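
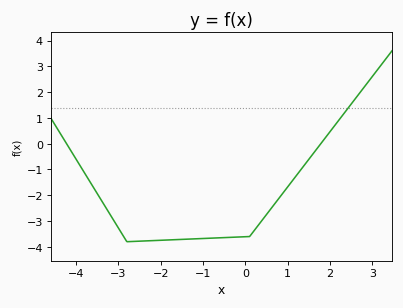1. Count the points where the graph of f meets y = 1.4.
1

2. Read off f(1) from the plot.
-1.67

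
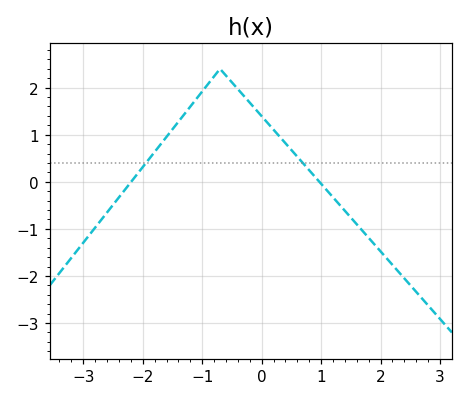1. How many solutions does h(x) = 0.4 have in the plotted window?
2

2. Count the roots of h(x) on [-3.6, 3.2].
2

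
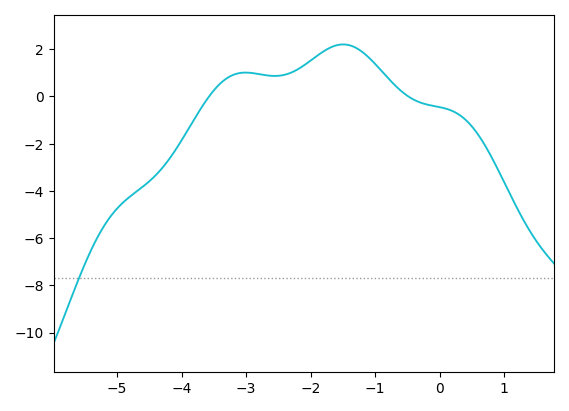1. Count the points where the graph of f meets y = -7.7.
1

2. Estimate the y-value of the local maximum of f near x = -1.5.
2.2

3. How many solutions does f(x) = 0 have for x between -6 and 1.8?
2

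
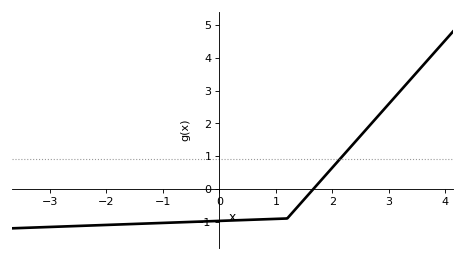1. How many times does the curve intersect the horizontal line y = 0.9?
1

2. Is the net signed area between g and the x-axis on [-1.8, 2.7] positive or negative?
negative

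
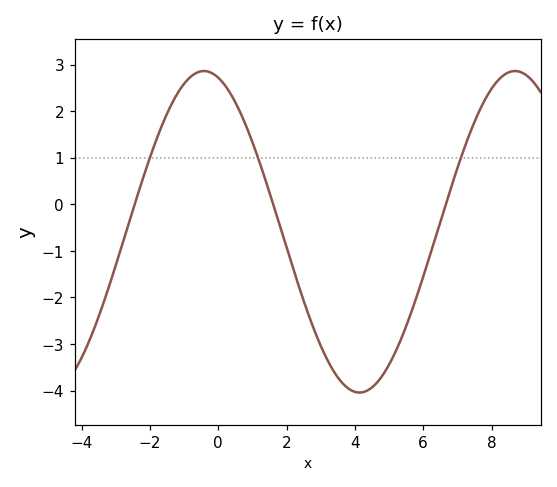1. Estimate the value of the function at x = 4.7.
-3.8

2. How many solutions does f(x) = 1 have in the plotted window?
3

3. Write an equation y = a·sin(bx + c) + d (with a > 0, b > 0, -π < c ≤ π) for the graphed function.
y = 3.45sin(0.69x + 1.9) - 0.59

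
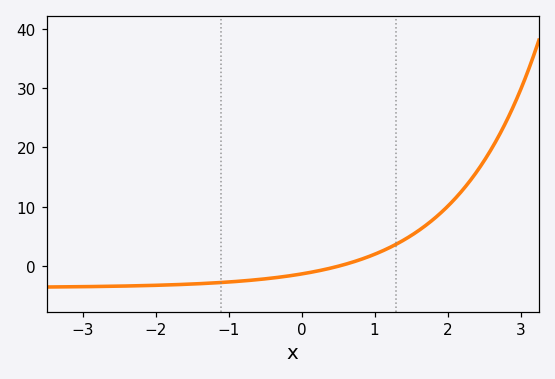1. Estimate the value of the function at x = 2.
10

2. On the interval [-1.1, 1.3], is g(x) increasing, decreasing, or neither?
increasing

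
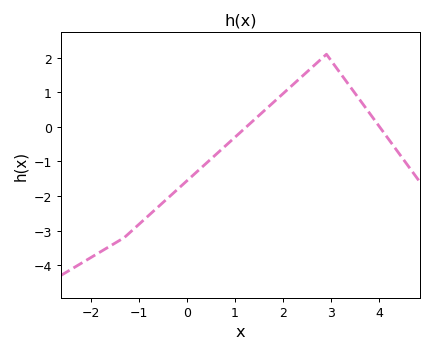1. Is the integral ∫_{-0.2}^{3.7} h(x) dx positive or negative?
positive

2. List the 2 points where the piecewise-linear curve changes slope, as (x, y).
(-1.3, -3.2); (2.9, 2.1)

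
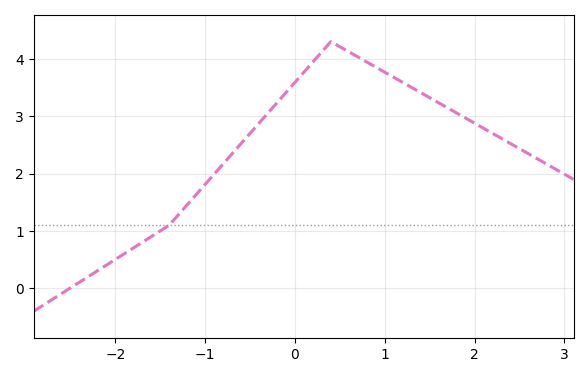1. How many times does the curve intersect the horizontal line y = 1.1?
1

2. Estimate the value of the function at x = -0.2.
3.2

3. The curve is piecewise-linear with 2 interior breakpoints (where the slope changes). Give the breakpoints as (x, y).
(-1.4, 1.1); (0.4, 4.3)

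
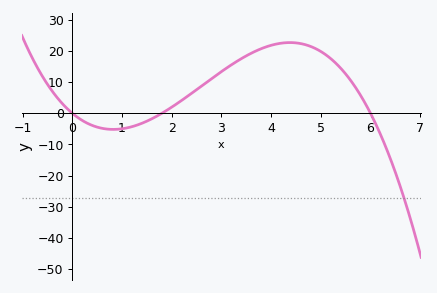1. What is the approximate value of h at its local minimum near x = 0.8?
-5.16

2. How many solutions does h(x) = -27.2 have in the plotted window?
1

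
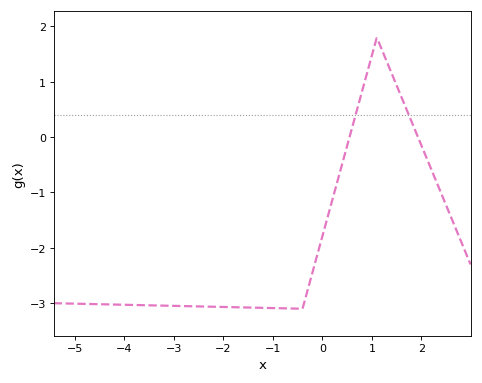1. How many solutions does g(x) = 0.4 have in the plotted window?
2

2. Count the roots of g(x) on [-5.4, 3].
2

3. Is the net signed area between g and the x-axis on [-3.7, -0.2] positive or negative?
negative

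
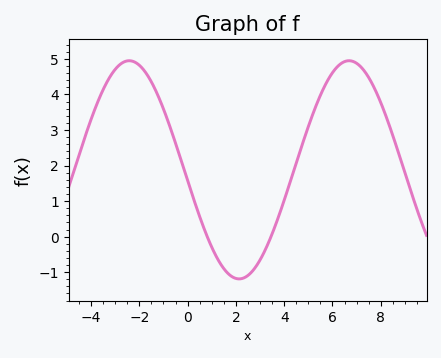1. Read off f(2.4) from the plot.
-1.1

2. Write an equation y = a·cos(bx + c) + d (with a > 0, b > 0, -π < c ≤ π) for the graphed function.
y = 3.07cos(0.69x + 1.7) + 1.88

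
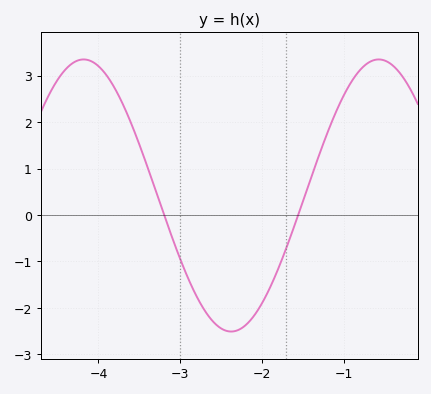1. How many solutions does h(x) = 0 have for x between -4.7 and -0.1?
2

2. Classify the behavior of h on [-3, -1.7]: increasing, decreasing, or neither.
neither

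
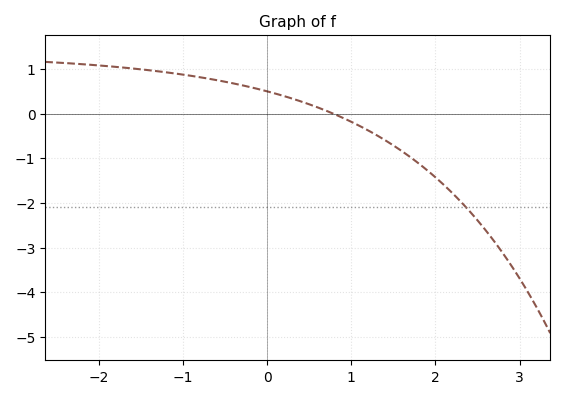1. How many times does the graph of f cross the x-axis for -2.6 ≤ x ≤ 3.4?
1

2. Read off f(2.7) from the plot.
-2.86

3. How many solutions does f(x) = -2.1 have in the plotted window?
1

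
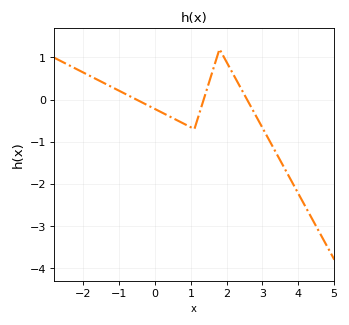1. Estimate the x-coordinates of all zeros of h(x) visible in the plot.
-0.6, 1.4, 2.6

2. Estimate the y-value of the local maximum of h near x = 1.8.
1.2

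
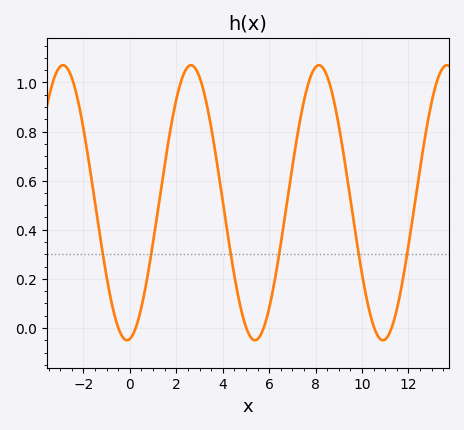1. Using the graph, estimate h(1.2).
0.48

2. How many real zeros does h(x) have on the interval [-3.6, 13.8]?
6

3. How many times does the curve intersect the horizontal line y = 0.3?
6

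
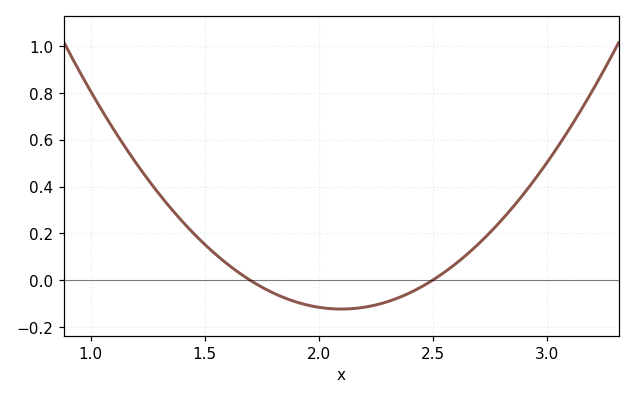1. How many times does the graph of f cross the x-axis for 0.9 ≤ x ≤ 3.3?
2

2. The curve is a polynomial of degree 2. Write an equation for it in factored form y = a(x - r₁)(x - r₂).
y = 0.77(x - 1.7)(x - 2.5)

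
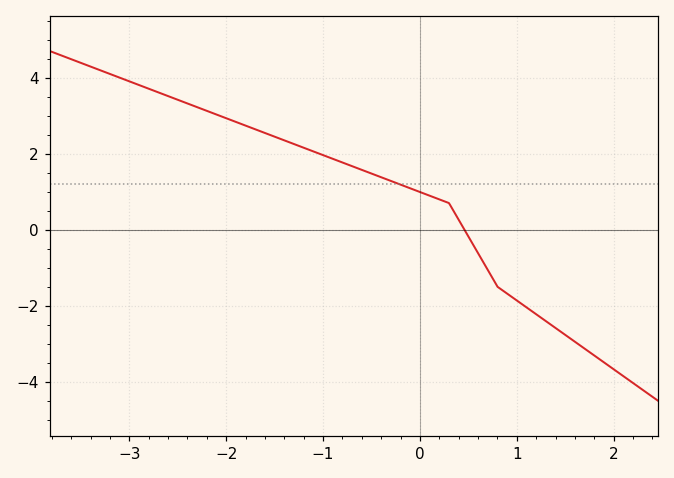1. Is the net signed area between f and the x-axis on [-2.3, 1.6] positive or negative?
positive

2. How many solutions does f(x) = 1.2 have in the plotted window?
1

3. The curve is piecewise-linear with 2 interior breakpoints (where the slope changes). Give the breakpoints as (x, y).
(0.3, 0.7); (0.8, -1.5)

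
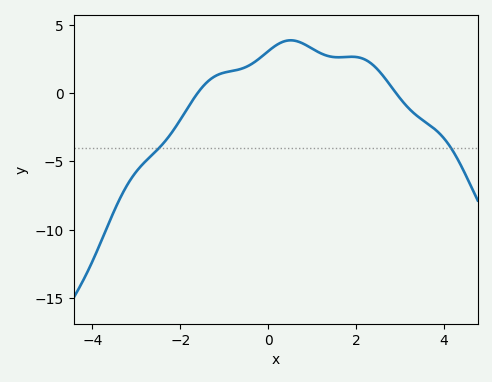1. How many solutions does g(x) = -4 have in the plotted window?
2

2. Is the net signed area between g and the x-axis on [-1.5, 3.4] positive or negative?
positive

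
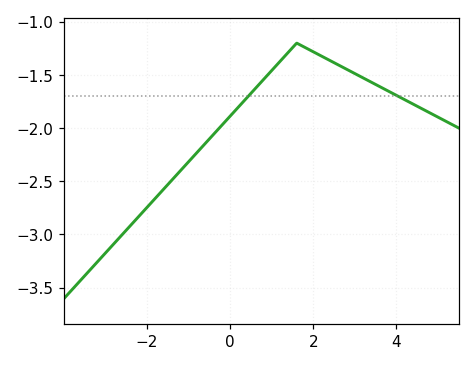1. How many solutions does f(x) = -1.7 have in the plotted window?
2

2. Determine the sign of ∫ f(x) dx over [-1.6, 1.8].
negative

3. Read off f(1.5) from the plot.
-1.24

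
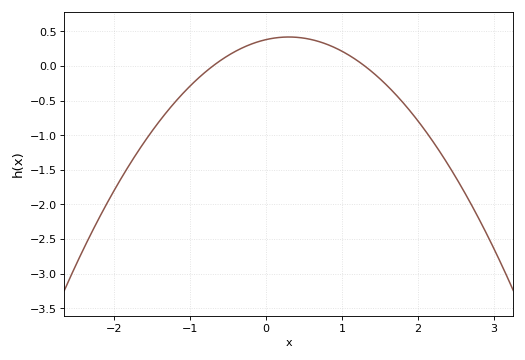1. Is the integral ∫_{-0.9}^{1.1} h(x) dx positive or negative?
positive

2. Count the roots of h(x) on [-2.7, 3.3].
2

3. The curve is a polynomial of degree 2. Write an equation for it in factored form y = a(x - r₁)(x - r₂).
y = -0.42(x + 0.7)(x - 1.3)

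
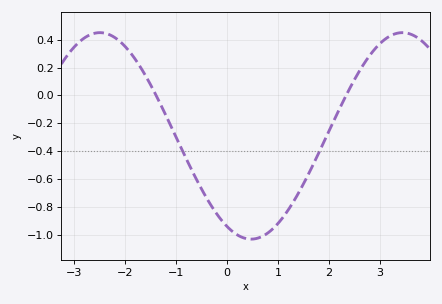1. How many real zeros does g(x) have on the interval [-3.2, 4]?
2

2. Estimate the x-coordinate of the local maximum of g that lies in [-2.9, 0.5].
-2.5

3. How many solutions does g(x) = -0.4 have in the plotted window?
2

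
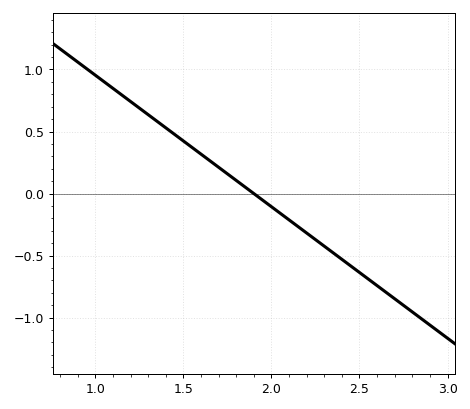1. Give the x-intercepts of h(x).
1.9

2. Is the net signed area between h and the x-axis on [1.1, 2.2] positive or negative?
positive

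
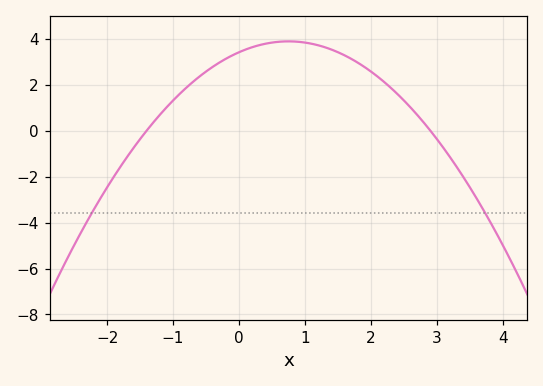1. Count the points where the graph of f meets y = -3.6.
2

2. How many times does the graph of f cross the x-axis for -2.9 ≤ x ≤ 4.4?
2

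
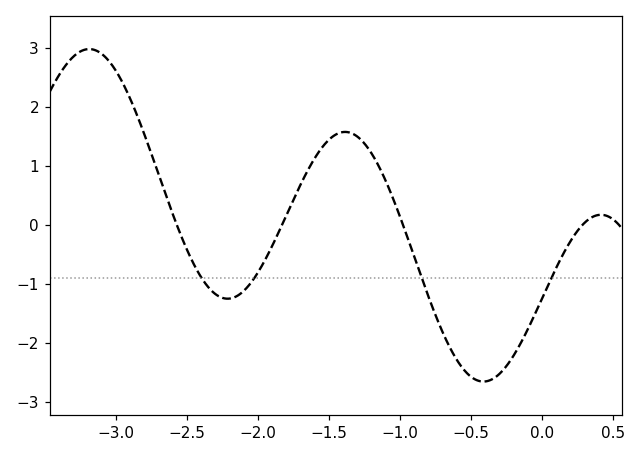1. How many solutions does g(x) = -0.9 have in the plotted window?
4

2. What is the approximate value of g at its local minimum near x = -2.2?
-1.26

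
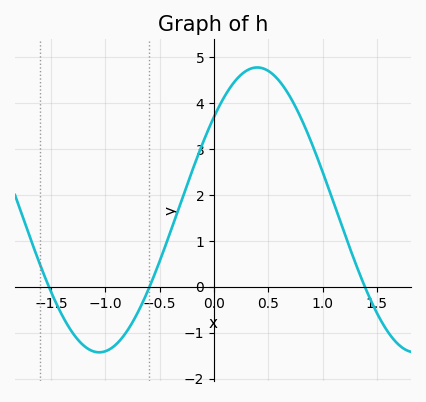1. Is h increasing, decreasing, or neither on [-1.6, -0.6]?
neither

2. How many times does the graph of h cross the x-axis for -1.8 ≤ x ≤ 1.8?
3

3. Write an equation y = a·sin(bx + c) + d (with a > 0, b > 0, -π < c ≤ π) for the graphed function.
y = 3.1sin(2.16x + 0.712) + 1.67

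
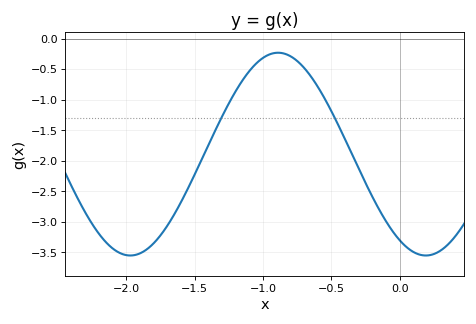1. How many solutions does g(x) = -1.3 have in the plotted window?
2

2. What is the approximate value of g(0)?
-3.3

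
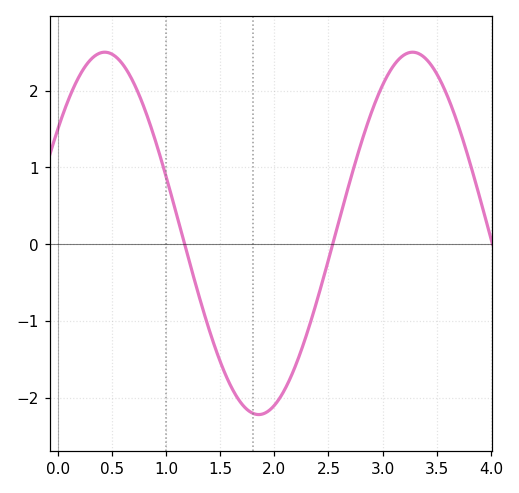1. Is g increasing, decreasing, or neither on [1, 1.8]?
decreasing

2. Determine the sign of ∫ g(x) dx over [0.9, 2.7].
negative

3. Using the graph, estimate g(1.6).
-1.85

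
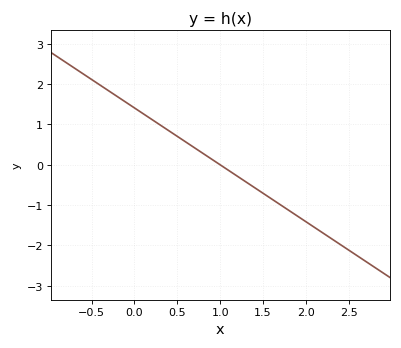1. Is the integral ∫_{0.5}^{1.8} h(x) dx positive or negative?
negative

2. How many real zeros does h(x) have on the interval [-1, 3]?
1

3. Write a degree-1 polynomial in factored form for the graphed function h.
y = -1.41(x - 1)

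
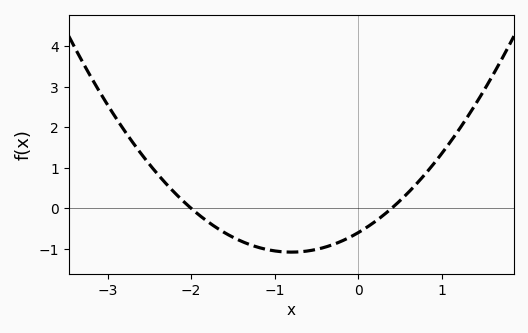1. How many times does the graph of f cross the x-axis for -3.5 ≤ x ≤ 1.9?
2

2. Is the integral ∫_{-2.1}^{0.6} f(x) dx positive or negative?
negative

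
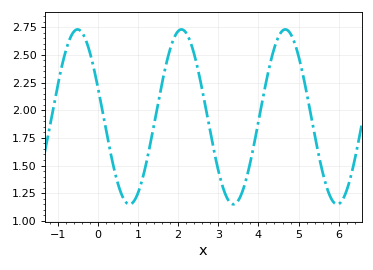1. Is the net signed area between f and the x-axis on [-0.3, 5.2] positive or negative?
positive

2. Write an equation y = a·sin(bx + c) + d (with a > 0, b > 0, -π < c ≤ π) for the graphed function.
y = 0.79sin(2.4x + 2.8) + 1.94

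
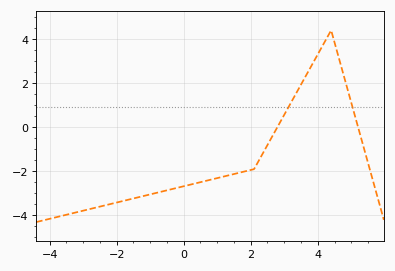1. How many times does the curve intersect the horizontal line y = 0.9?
2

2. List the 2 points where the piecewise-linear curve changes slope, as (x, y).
(2.1, -1.9); (4.4, 4.4)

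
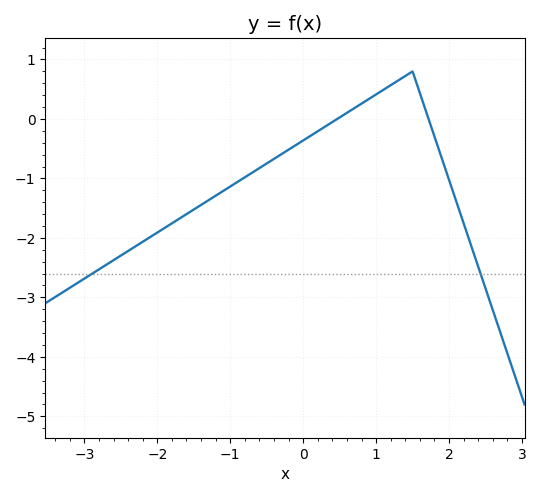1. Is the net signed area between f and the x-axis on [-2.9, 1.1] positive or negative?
negative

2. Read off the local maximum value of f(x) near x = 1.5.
0.799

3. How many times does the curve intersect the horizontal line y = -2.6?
2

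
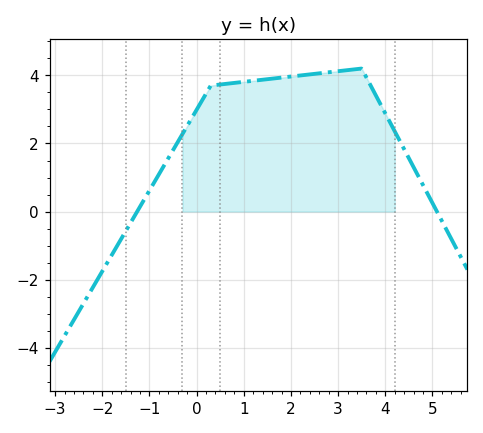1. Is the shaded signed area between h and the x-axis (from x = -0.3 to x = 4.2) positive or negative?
positive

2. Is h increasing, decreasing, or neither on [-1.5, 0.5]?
increasing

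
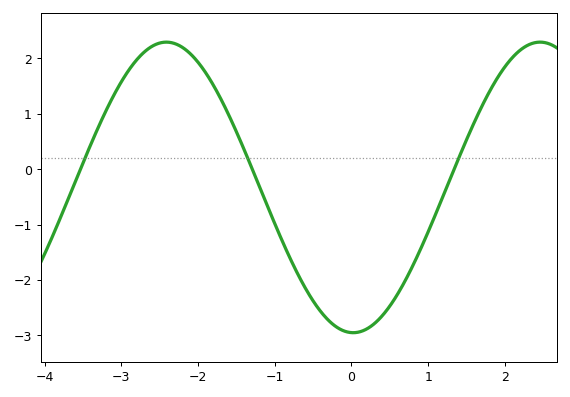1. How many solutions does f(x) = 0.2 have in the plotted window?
3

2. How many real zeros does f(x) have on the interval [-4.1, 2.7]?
3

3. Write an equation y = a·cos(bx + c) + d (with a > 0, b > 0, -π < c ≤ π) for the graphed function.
y = 2.62cos(1.29x + 3.11) - 0.33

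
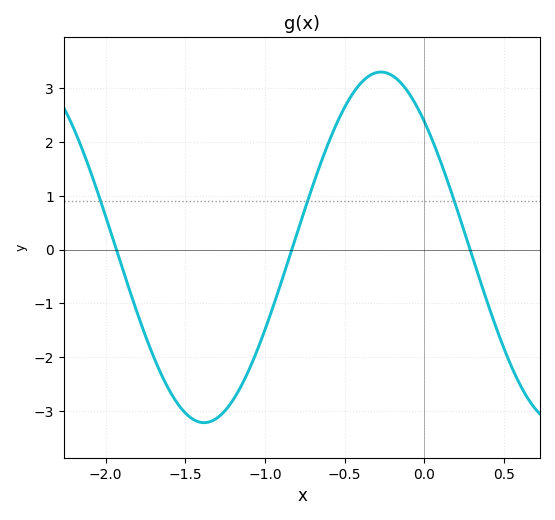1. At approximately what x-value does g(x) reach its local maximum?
-0.272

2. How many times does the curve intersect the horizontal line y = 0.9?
3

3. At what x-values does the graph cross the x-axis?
-1.93, -0.832, 0.287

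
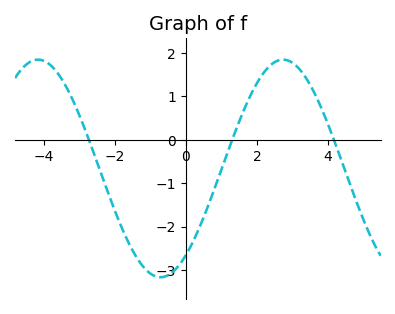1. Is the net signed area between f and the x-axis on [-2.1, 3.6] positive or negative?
negative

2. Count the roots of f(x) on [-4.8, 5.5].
3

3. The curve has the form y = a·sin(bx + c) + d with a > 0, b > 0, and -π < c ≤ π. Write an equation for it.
y = 2.51sin(0.91x - 0.92) - 0.66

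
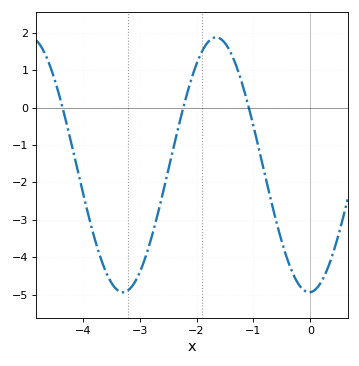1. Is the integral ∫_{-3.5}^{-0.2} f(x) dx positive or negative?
negative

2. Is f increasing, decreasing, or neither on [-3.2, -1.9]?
increasing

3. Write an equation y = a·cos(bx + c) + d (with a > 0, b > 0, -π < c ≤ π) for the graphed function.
y = 3.41cos(1.9x - 3.1) - 1.53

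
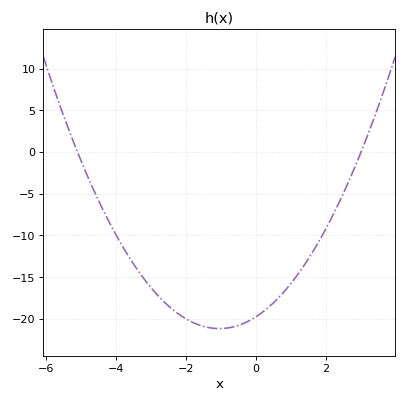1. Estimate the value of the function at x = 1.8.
-10.7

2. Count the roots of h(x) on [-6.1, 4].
2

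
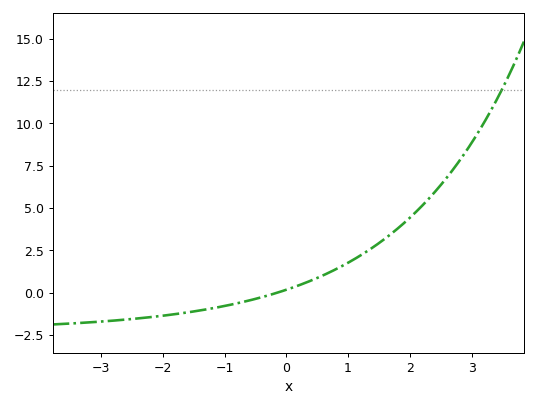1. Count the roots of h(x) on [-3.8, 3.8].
1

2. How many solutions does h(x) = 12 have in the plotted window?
1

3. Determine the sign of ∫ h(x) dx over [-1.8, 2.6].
positive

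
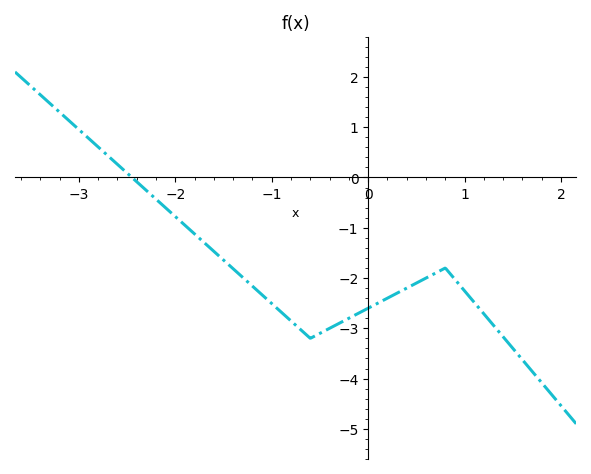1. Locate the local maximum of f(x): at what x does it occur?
0.798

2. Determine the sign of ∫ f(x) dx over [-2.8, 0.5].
negative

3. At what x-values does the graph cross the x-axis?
-2.45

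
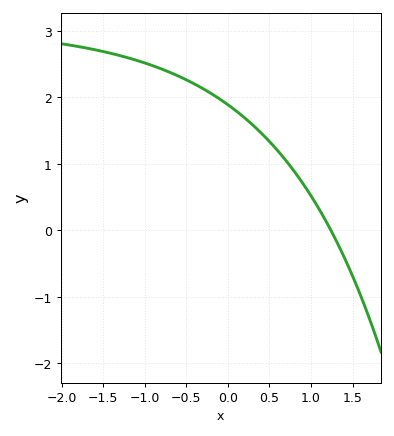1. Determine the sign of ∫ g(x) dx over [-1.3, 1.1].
positive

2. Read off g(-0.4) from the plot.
2.2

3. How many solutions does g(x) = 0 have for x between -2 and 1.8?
1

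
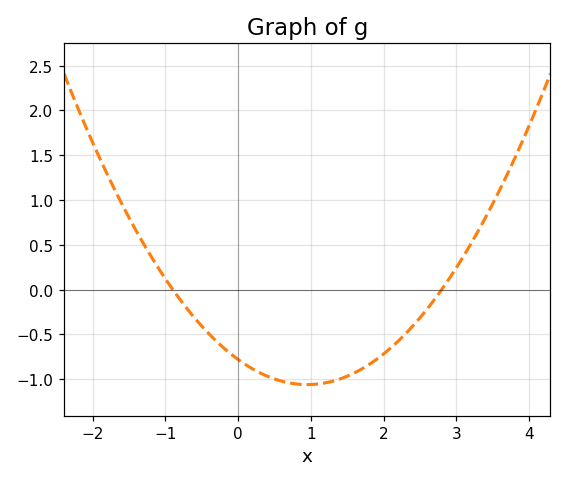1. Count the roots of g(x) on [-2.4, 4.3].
2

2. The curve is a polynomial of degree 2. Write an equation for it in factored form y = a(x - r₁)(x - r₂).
y = 0.31(x + 0.9)(x - 2.8)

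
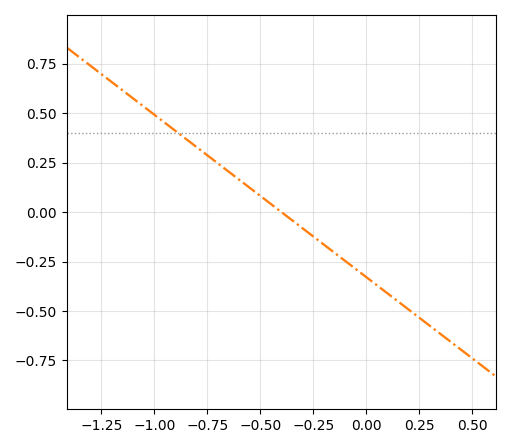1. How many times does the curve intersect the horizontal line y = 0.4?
1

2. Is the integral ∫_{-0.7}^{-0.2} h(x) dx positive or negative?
positive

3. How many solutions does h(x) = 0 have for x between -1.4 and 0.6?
1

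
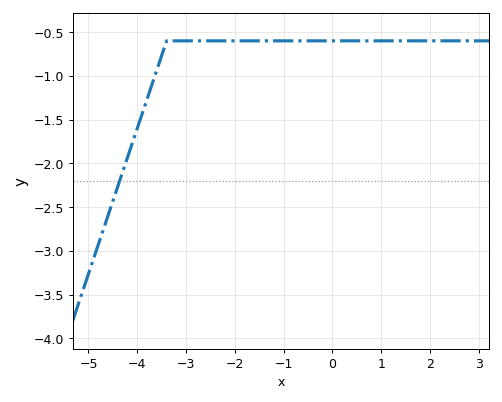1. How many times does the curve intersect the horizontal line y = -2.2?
1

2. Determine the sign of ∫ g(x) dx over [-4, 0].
negative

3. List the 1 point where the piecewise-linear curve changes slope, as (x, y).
(-3.4, -0.6)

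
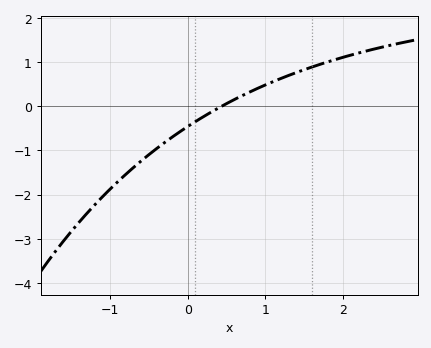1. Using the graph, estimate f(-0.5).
-1.1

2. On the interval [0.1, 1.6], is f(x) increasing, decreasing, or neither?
increasing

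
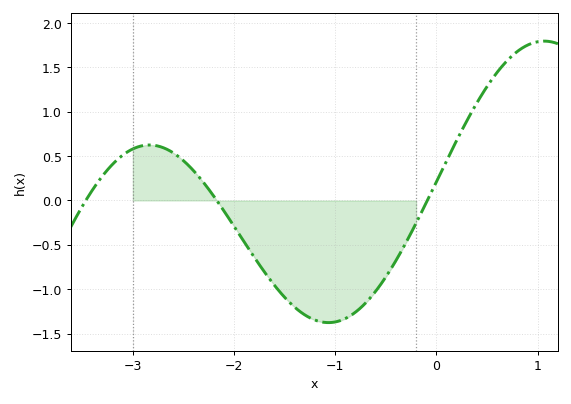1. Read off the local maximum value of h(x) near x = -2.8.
0.626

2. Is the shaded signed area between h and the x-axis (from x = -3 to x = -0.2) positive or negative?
negative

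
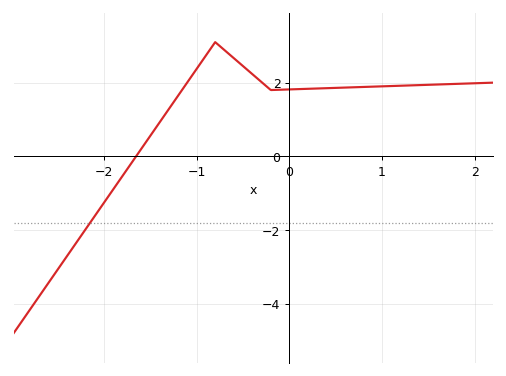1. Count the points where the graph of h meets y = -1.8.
1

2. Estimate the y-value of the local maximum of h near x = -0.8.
3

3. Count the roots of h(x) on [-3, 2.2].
1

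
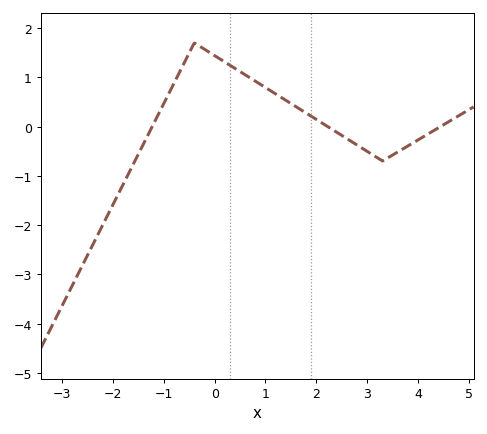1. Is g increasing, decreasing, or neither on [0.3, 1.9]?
decreasing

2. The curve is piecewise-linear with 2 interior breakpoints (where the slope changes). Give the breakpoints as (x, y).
(-0.4, 1.7); (3.3, -0.7)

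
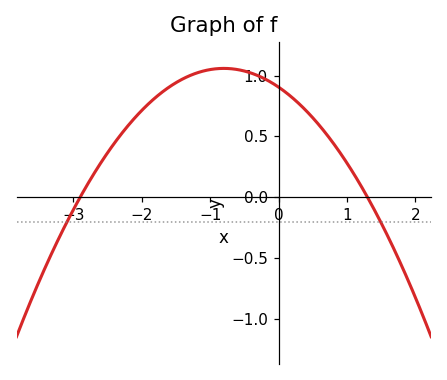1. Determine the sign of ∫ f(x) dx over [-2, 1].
positive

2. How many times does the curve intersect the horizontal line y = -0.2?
2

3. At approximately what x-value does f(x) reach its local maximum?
-0.8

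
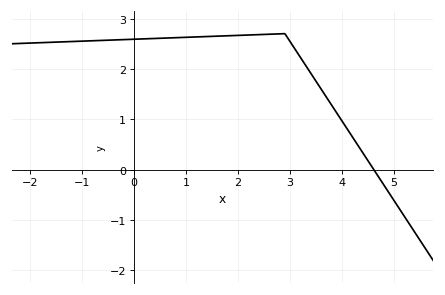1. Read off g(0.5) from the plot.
2.61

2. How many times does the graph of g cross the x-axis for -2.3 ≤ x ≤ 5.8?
1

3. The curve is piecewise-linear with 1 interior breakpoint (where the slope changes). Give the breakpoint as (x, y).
(2.9, 2.7)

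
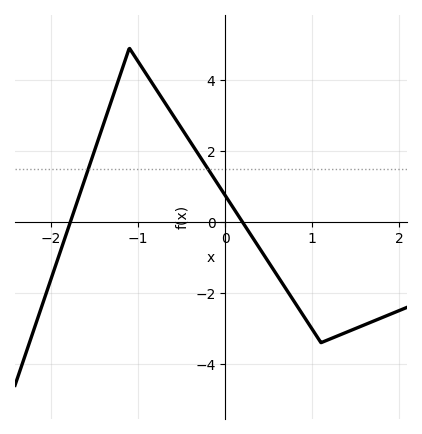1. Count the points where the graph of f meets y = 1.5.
2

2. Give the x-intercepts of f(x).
-1.78, 0.199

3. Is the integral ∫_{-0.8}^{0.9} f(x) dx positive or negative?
positive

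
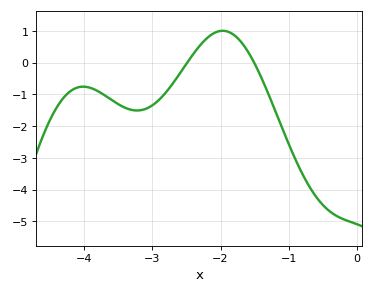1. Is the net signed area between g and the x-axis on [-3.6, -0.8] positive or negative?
negative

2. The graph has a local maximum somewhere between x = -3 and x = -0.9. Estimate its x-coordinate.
-2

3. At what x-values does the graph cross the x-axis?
-2.5, -1.5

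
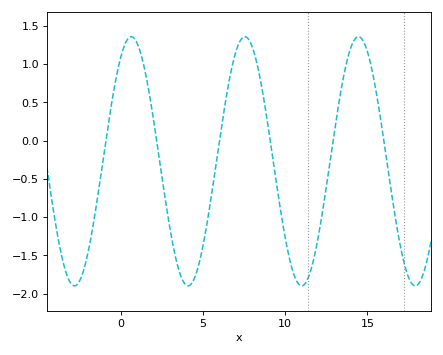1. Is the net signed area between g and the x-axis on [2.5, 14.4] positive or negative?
negative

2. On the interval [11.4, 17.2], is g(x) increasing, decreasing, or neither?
neither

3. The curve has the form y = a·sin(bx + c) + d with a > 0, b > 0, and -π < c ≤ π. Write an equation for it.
y = 1.63sin(0.91x + 0.98) - 0.27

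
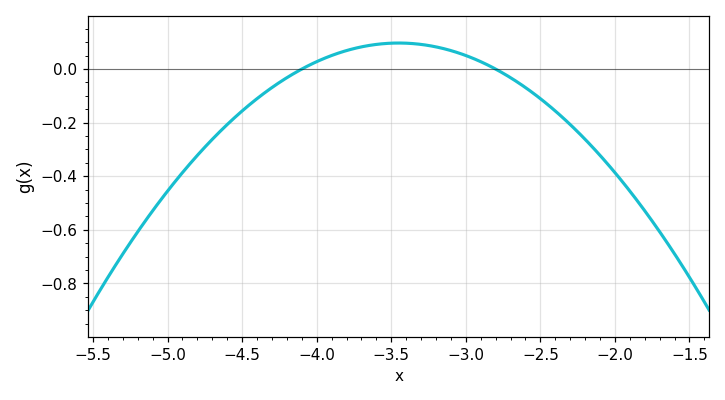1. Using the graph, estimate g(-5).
-0.46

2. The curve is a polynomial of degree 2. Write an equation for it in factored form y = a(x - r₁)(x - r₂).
y = -0.23(x + 4.1)(x + 2.8)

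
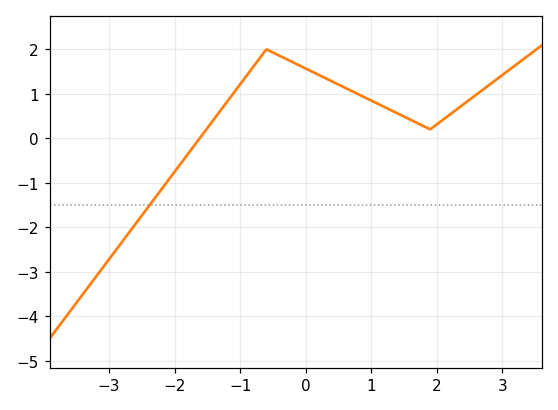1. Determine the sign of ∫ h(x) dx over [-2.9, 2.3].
positive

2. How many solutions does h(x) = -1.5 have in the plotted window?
1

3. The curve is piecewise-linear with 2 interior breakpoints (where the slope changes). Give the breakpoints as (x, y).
(-0.6, 2); (1.9, 0.2)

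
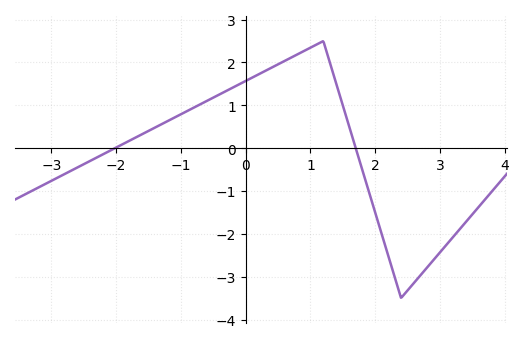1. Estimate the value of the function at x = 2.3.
-3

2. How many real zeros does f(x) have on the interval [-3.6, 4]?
2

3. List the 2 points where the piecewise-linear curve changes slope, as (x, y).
(1.2, 2.5); (2.4, -3.5)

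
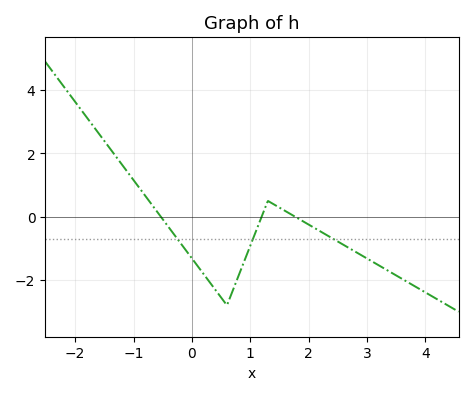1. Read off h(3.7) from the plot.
-2.07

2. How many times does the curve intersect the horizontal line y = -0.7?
3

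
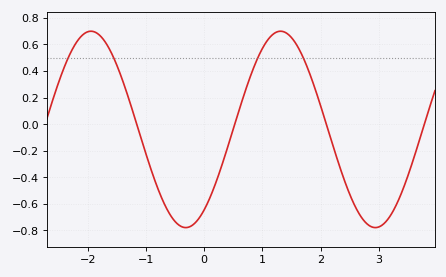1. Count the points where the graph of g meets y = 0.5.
4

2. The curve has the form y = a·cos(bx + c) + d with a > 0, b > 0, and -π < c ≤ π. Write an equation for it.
y = 0.74cos(1.93x - 2.53) - 0.04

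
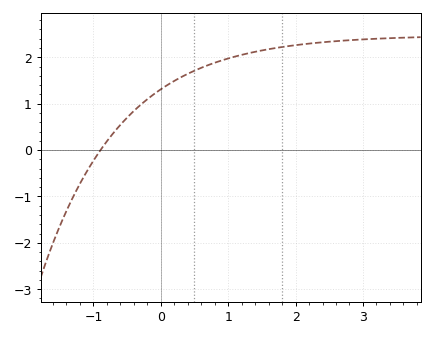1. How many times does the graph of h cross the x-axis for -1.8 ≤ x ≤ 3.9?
1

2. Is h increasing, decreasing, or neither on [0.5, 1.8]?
increasing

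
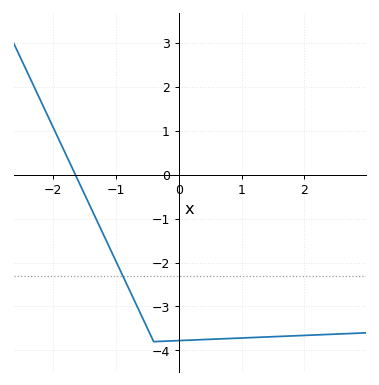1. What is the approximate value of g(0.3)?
-3.8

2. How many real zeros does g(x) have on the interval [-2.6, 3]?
1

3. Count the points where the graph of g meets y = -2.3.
1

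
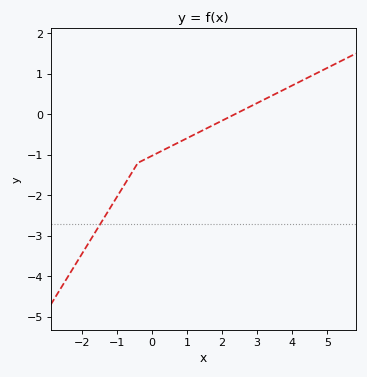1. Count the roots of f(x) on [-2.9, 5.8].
1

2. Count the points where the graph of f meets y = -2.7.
1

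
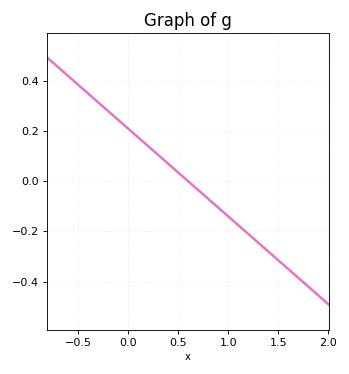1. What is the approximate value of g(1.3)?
-0.24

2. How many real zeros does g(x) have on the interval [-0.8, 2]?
1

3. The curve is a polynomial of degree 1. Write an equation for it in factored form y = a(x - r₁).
y = -0.35(x - 0.6)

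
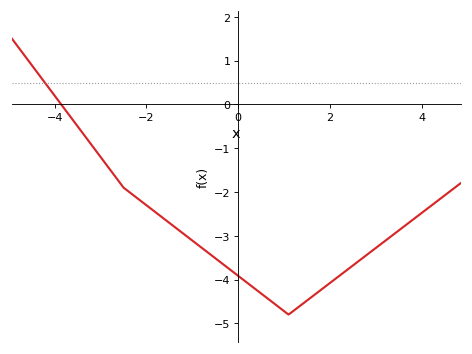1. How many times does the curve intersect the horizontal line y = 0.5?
1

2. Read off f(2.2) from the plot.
-3.9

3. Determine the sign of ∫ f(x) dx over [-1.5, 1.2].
negative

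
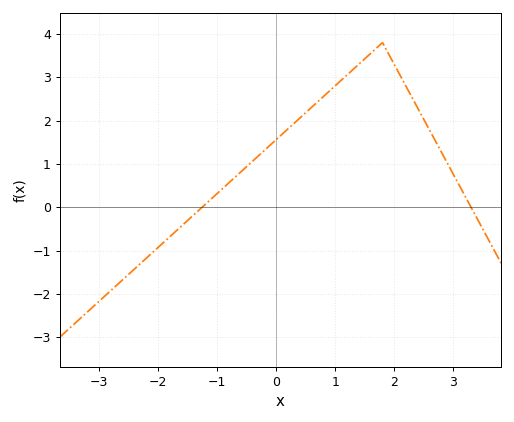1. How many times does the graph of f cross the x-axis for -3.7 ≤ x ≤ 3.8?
2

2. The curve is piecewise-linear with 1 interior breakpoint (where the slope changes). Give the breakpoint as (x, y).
(1.8, 3.8)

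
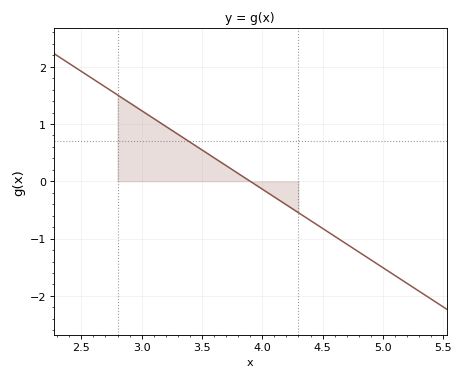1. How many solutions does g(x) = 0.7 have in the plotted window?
1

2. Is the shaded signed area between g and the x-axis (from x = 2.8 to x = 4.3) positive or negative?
positive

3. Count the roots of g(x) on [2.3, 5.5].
1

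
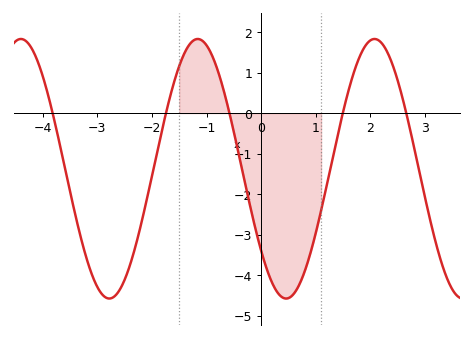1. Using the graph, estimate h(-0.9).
1.4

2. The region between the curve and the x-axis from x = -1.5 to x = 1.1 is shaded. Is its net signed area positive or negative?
negative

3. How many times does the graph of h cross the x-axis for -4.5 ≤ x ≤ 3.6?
5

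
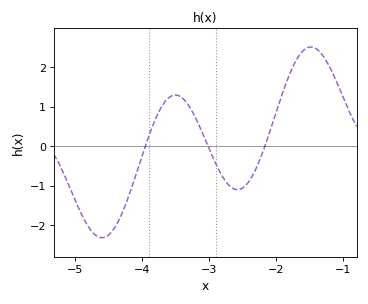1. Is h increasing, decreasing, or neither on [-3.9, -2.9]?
neither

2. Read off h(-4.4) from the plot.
-2.03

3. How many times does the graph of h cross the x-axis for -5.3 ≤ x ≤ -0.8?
3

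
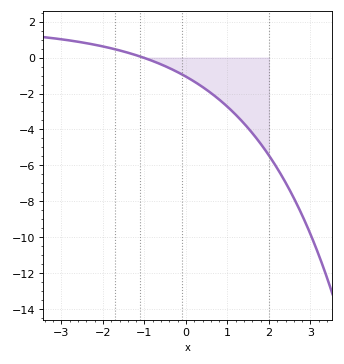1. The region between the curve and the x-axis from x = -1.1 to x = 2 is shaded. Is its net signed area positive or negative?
negative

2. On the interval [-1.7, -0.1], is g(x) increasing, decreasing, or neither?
decreasing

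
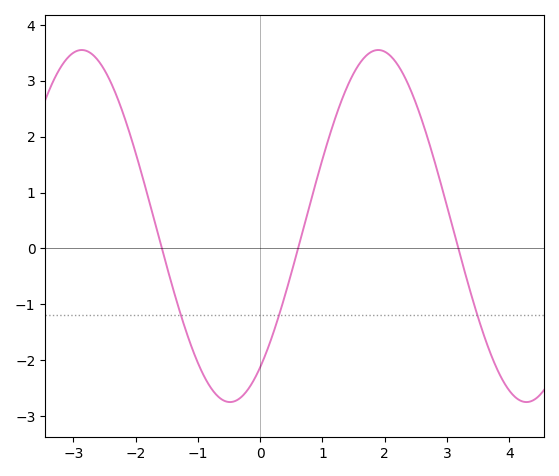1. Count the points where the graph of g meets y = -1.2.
3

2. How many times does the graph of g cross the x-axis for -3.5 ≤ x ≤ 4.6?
3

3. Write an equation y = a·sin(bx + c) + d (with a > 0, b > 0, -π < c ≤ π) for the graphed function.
y = 3.15sin(1.32x - 0.932) + 0.4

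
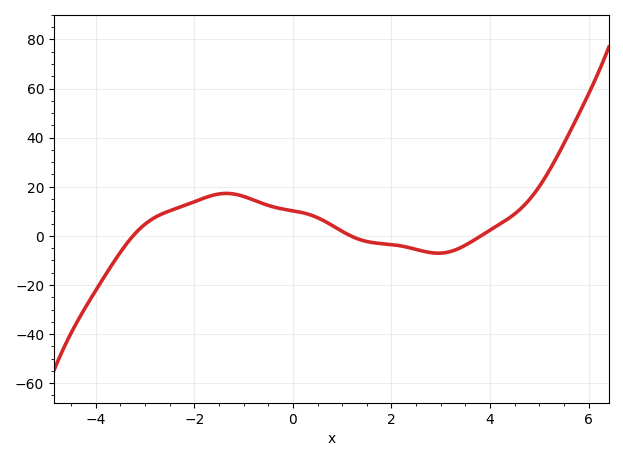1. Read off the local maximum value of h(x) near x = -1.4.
18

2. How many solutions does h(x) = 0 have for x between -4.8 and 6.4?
3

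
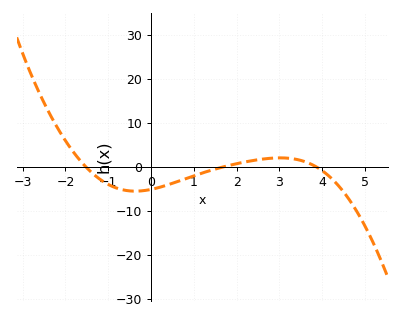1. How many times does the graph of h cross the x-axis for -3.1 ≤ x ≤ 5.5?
3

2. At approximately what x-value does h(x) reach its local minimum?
-0.37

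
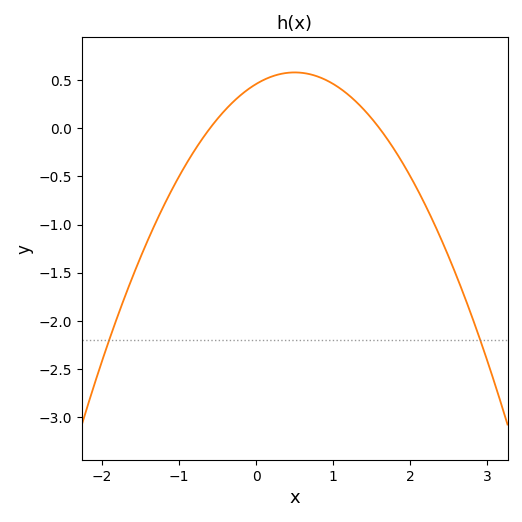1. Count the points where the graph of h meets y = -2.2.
2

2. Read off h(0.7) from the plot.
0.55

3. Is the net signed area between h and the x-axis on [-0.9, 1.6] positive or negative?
positive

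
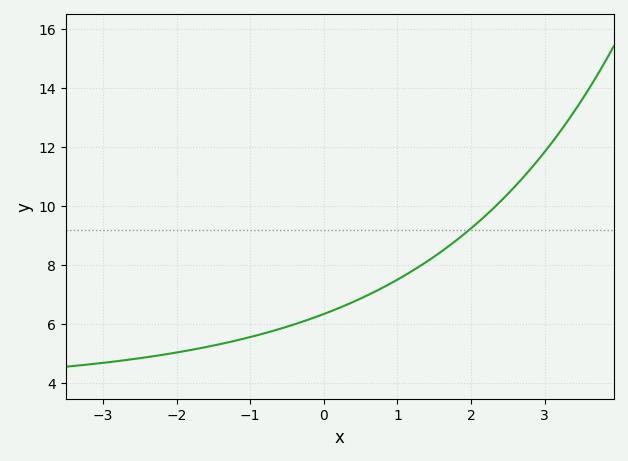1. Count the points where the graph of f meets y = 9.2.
1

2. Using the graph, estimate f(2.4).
10.2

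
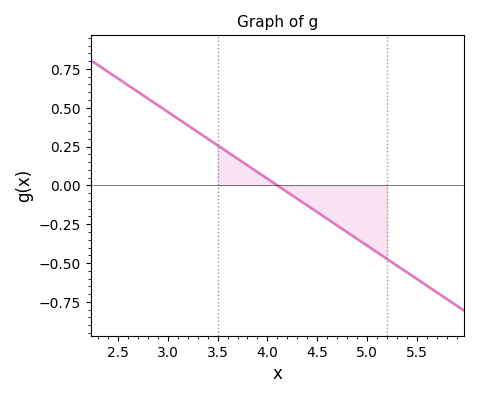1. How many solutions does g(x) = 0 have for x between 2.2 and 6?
1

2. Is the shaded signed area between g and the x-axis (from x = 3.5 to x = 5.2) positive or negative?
negative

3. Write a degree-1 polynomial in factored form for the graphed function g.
y = -0.43(x - 4.1)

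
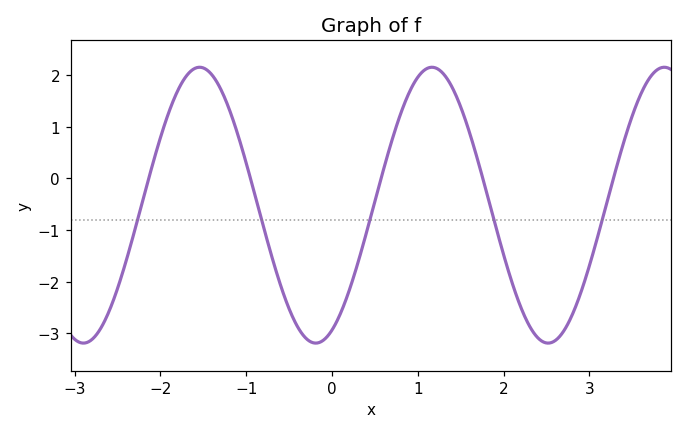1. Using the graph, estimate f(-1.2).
1.35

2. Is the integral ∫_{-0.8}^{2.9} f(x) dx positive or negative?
negative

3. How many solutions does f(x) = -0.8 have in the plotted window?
5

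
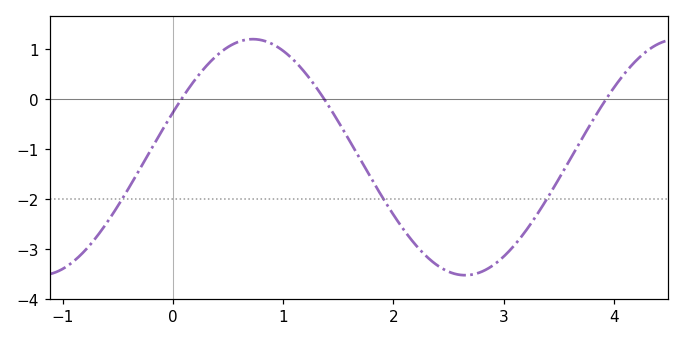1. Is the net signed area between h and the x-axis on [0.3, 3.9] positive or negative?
negative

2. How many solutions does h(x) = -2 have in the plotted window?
3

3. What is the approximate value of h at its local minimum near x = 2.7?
-3.5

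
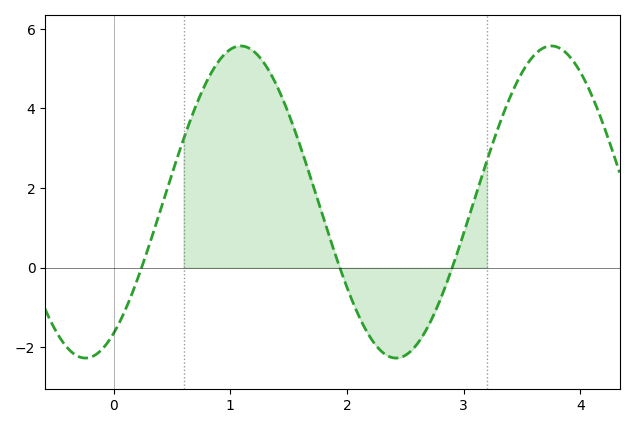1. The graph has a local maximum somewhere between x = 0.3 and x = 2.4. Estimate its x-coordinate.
1.09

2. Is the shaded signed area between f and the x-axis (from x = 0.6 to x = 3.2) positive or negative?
positive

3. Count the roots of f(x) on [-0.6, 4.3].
3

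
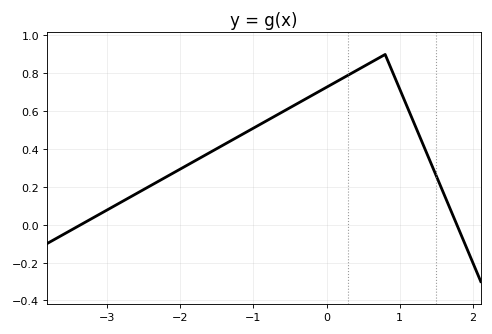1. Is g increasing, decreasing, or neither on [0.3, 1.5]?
neither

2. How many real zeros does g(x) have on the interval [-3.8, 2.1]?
2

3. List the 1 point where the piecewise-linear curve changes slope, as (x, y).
(0.8, 0.9)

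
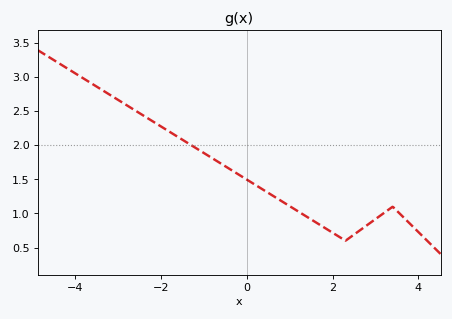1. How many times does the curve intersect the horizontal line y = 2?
1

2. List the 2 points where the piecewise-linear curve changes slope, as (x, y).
(2.3, 0.6); (3.4, 1.1)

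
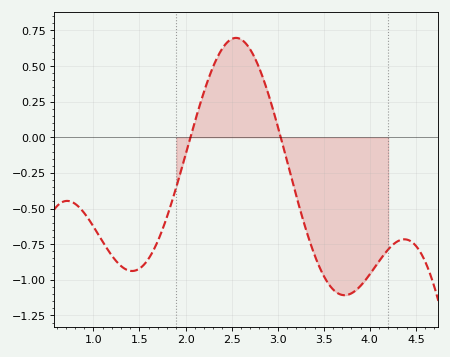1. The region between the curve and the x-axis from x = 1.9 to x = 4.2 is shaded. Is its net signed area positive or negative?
negative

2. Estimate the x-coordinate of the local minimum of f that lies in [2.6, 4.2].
3.73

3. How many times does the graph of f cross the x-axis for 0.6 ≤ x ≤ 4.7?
2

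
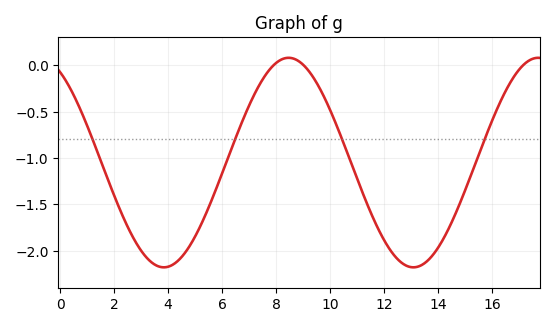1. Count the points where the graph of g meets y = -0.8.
4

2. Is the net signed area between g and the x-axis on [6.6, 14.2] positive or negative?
negative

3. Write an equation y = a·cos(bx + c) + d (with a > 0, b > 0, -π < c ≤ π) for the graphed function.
y = 1.13cos(0.68x + 0.53) - 1.05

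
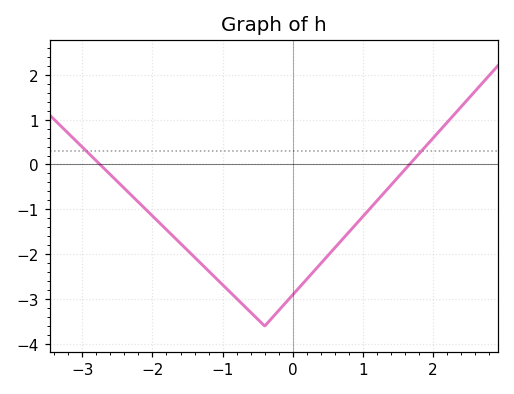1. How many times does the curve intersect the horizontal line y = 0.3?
2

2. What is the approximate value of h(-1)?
-2.68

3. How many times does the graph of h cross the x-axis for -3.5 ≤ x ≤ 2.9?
2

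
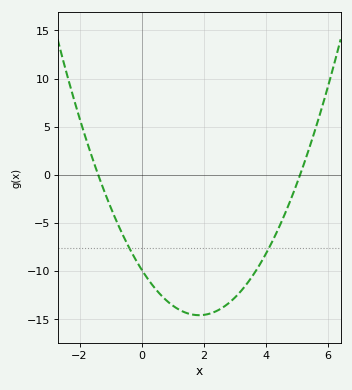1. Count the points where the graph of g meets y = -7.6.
2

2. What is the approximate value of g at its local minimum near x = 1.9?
-14.5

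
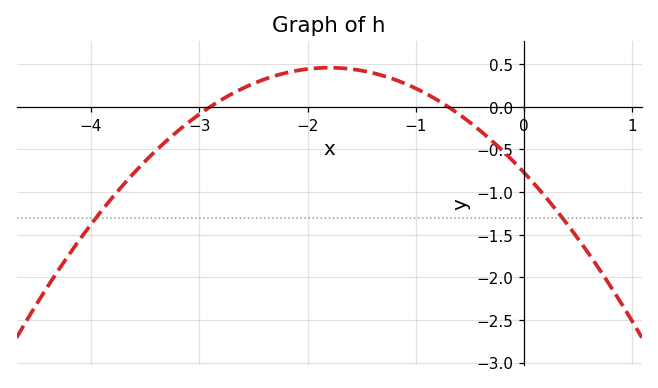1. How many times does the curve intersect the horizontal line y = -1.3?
2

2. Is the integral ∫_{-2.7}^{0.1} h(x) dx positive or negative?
positive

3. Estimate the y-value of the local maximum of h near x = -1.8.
0.46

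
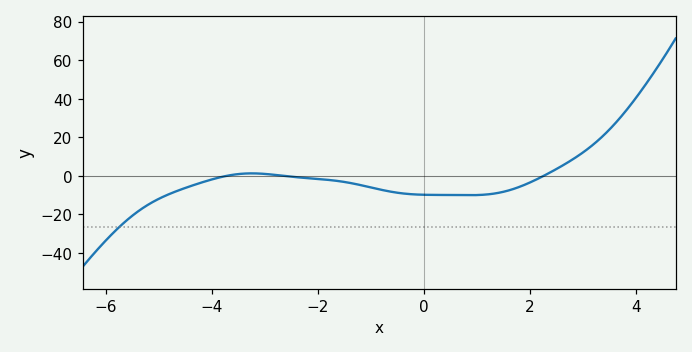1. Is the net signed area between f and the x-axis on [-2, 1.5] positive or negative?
negative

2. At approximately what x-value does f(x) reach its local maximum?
-3.25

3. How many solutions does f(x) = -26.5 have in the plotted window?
1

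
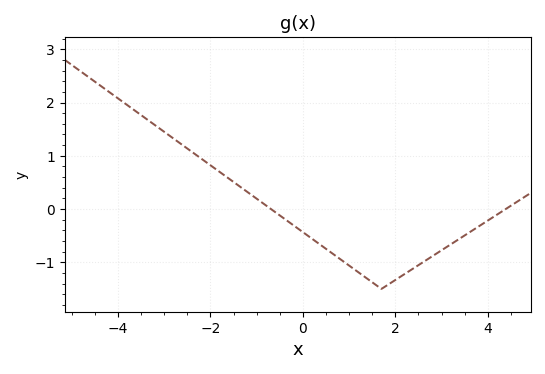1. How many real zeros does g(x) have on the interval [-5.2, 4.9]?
2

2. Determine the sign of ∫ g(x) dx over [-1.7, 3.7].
negative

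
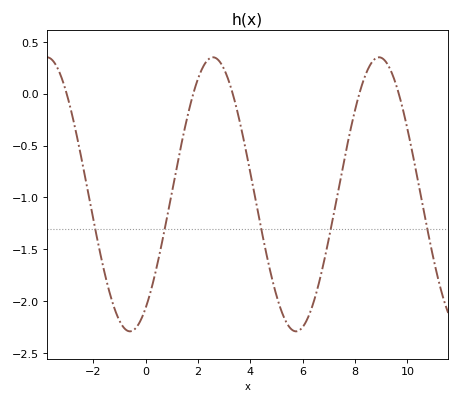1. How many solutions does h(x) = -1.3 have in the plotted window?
5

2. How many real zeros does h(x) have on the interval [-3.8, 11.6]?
5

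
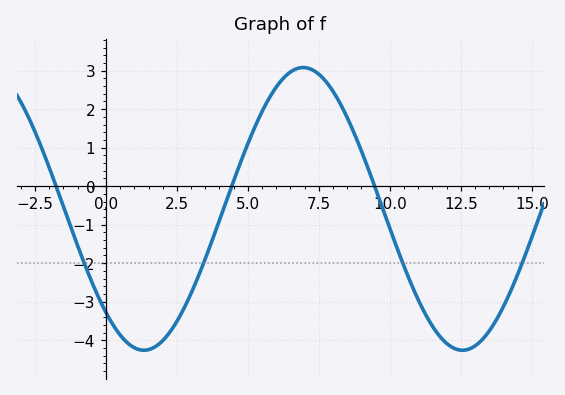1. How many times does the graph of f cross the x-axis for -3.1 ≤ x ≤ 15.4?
3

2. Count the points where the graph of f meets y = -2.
4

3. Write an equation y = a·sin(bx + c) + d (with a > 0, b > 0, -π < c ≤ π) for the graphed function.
y = 3.67sin(0.56x - 2.3) - 0.59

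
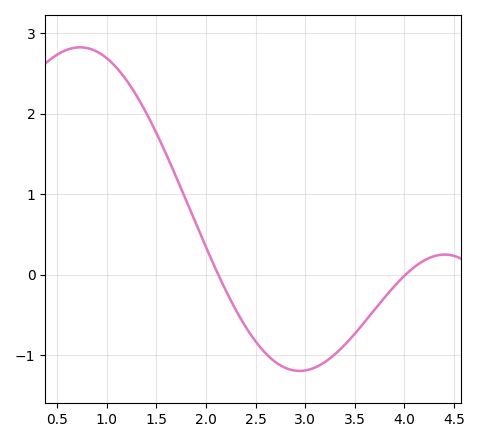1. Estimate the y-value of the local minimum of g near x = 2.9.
-1.19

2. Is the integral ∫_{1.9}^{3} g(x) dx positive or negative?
negative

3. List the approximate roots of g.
2.12, 4.01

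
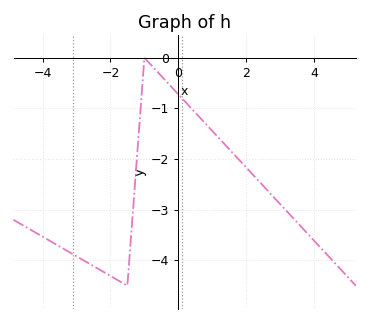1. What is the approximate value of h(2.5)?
-2.53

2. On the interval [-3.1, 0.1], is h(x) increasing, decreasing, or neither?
neither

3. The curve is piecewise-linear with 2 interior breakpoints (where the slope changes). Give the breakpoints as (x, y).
(-1.5, -4.5); (-1, 0)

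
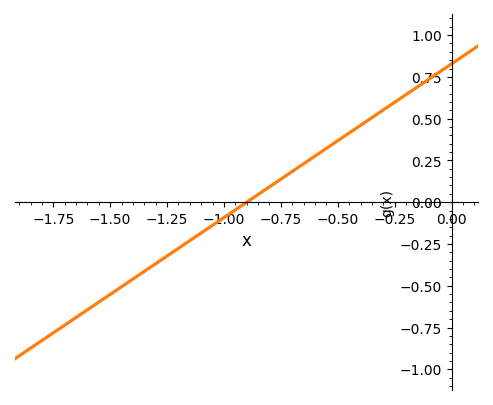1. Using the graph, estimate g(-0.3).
0.55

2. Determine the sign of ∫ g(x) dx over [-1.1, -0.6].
positive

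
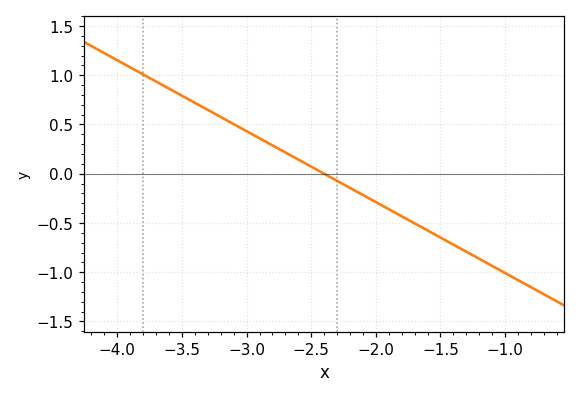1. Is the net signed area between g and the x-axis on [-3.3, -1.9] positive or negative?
positive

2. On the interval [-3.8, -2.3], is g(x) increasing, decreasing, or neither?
decreasing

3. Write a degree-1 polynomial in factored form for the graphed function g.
y = -0.72(x + 2.4)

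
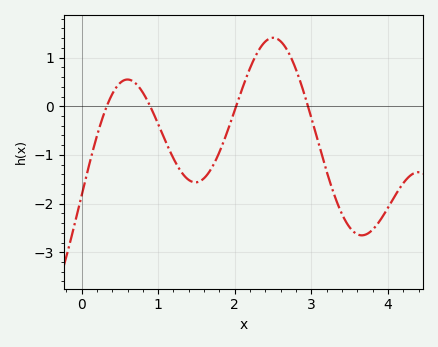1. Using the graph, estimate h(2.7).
1.11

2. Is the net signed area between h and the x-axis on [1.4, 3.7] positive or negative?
negative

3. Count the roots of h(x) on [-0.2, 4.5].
4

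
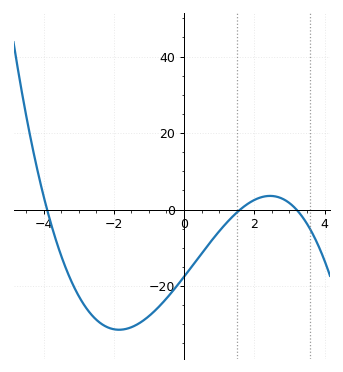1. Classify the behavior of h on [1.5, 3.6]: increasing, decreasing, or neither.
neither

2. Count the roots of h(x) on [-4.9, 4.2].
3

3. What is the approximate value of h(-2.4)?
-30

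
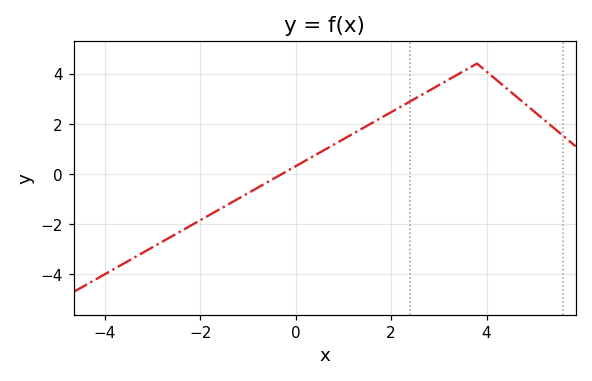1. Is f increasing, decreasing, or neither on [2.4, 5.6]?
neither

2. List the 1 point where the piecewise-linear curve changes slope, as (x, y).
(3.8, 4.4)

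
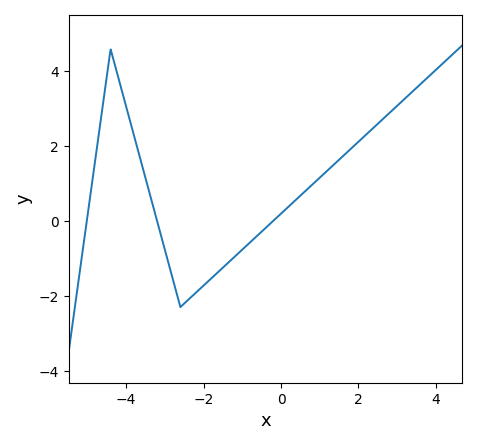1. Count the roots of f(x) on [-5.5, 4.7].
3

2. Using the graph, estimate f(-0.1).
0.2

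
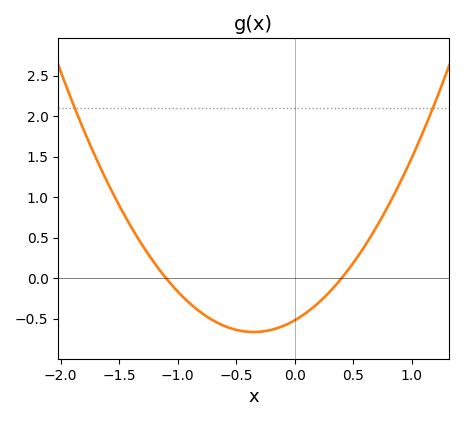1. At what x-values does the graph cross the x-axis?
-1.1, 0.4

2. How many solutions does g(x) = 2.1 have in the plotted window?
2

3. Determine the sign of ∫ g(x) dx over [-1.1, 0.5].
negative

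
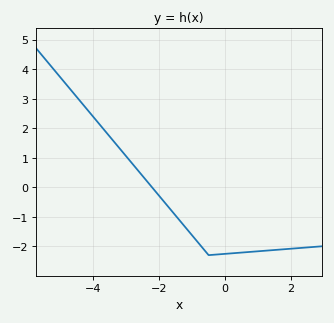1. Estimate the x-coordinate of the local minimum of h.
-0.496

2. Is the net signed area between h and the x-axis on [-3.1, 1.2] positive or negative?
negative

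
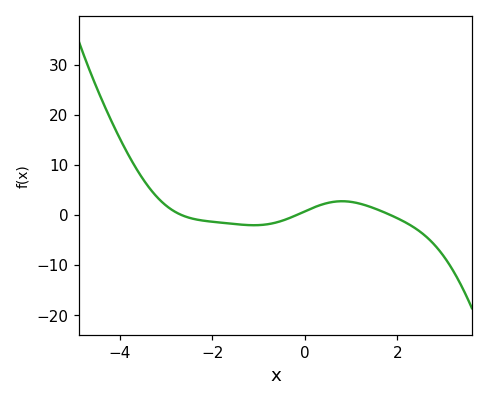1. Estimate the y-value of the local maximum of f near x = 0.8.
2.76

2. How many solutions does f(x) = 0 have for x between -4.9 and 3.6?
3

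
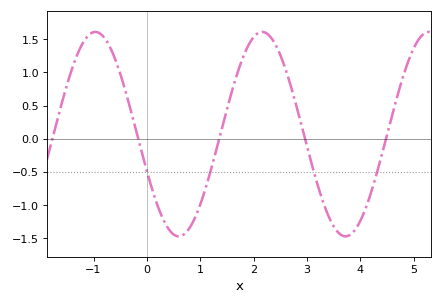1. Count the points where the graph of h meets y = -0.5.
4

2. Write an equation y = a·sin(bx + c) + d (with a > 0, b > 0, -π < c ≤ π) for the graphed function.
y = 1.54sin(2.01x - 2.77) + 0.07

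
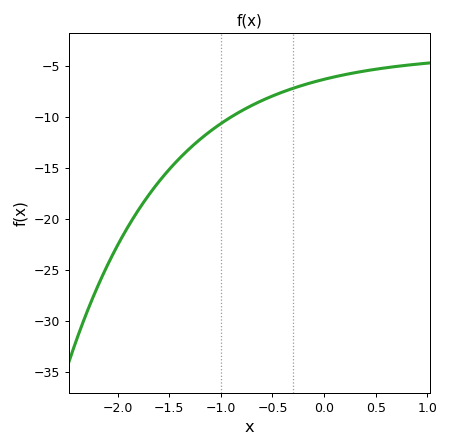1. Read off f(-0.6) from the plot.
-8.39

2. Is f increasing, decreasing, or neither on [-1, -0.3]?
increasing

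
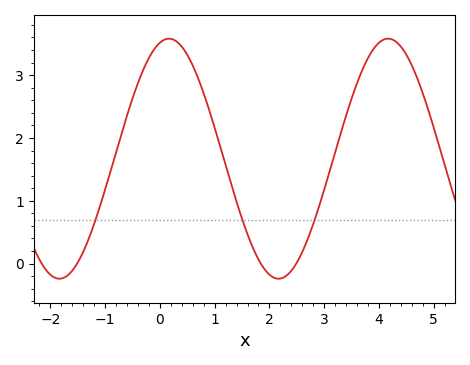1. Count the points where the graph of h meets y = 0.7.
3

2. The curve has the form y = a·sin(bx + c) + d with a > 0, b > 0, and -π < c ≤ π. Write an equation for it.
y = 1.91sin(1.57x + 1.31) + 1.67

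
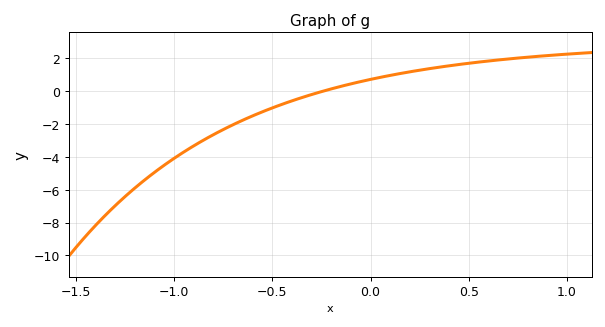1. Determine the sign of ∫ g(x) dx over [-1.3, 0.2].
negative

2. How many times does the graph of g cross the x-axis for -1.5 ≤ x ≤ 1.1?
1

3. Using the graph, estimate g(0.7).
1.96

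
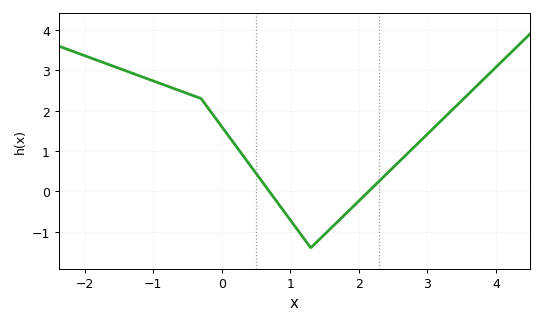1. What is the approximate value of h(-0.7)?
2.55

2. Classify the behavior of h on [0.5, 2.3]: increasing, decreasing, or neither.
neither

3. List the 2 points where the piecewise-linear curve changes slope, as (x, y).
(-0.3, 2.3); (1.3, -1.4)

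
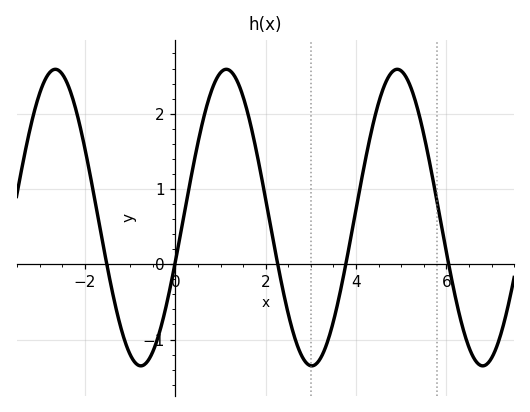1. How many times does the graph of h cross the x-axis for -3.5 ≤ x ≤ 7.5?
5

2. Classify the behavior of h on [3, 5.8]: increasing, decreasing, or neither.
neither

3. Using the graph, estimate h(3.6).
-0.5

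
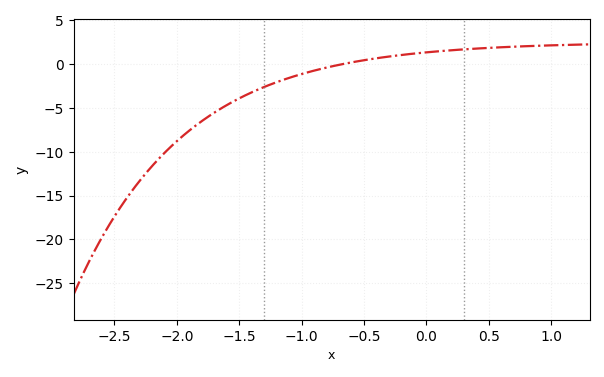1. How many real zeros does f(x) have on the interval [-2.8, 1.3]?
1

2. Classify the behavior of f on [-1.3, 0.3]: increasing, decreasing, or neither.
increasing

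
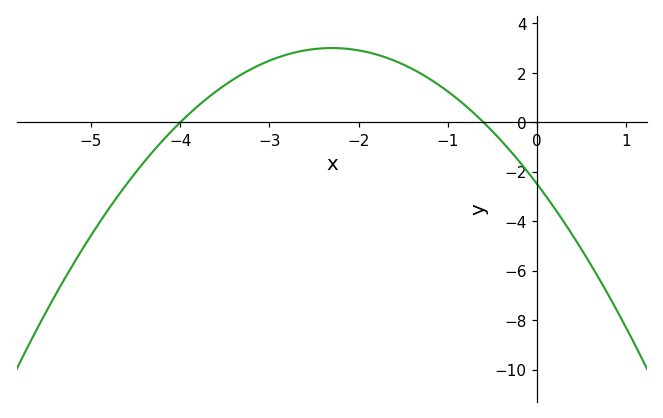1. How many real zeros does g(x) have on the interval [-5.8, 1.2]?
2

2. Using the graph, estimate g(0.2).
-3.4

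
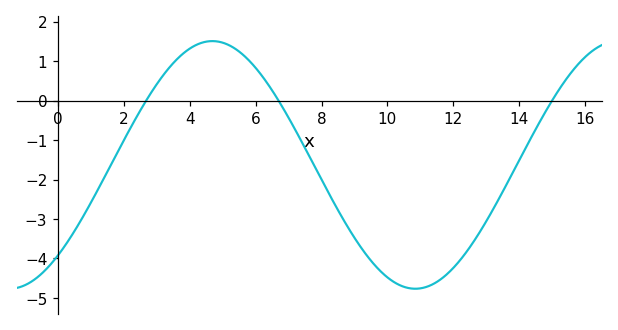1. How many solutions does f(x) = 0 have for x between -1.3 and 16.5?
3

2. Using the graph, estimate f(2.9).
0.295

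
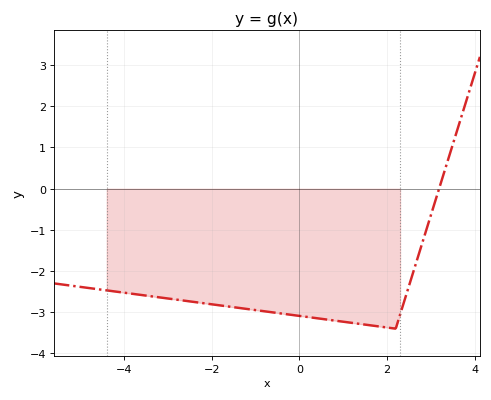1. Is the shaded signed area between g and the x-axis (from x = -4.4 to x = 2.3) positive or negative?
negative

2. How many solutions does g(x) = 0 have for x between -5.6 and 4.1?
1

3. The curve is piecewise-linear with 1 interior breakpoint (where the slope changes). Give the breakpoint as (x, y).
(2.2, -3.4)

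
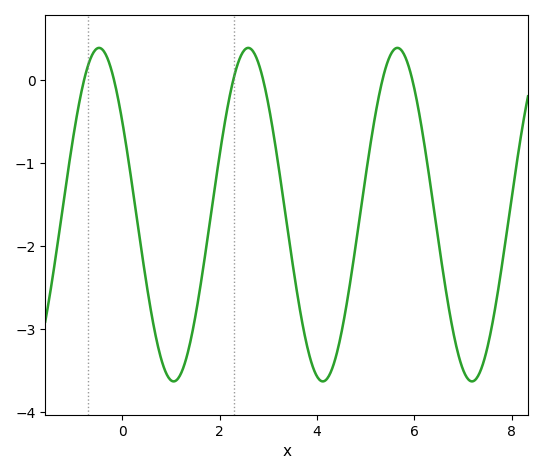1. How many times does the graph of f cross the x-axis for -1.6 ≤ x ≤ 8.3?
6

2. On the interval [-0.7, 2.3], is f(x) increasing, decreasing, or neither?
neither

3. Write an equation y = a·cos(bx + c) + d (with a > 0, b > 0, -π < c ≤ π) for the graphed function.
y = 2.01cos(2.05x + 0.98) - 1.62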